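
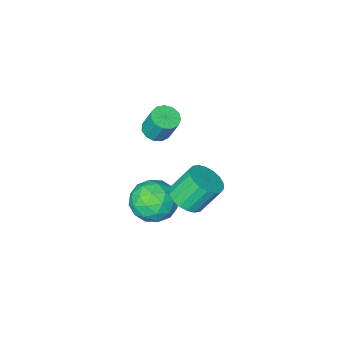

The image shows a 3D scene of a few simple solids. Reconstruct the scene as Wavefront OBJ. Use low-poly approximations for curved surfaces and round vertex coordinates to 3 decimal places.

v 2.862 -0.183 0.544
v 3.392 -0.281 0.651
v 3.269 0.186 1.684
v 2.738 0.283 1.576
v 3.38 0.001 0.523
v 3.256 0.467 1.555
v 3.203 0.224 0.4
v 3.079 0.691 1.433
v 2.918 0.318 0.324
v 2.794 0.784 1.357
v 2.615 0.253 0.317
v 2.491 0.719 1.35
v 2.39 0.049 0.382
v 2.267 0.516 1.415
v 2.316 -0.228 0.499
v 2.192 0.238 1.531
v 2.414 -0.491 0.629
v 2.291 -0.025 1.662
v 2.655 -0.657 0.733
v 2.532 -0.19 1.765
v 2.962 -0.672 0.776
v 2.838 -0.205 1.809
v 3.236 -0.532 0.746
v 3.113 -0.065 1.779
v 2.924 0.573 -2.466
v 3.526 0.98 -3.089
v 2.834 -0.68 -3.371
v 3.436 -0.273 -3.994
v 3.752 -0.551 -3.135
v 3.808 0.223 -2.576
v 2.552 0.077 -3.884
v 2.608 0.851 -3.325
v 3.296 0.673 -3.966
v 4.038 0.285 -3.502
v 2.322 0.015 -2.958
v 3.064 -0.373 -2.494
v 3.233 0.886 -2.698
v 3.127 -0.586 -3.762
v 3.313 -0.75 -3.257
v 3.667 -0.511 -3.623
v 3.399 0.442 -2.396
v 3.753 0.681 -2.762
v 3.885 -0.219 -2.789
v 2.607 -0.381 -3.698
v 2.961 -0.142 -4.064
v 2.693 0.811 -2.837
v 3.047 1.05 -3.203
v 2.475 0.519 -3.671
v 3.452 0.945 -3.58
v 3.398 0.209 -4.111
v 2.879 0.414 -4.047
v 2.912 0.87 -3.718
v 3.888 0.717 -3.307
v 3.834 -0.02 -3.839
v 4.02 -0.183 -3.334
v 4.053 0.272 -3.005
v 3.752 0.537 -3.822
v 2.526 0.32 -2.621
v 2.472 -0.417 -3.153
v 2.307 0.028 -3.455
v 2.34 0.483 -3.126
v 2.962 0.091 -2.349
v 2.908 -0.645 -2.88
v 3.448 -0.57 -2.742
v 3.481 -0.114 -2.413
v 2.608 -0.237 -2.638
v 2.271 0.899 -2.869
v 2.874 0.737 -2.453
v 2.211 1.039 -1.375
v 1.609 1.201 -1.791
v 2.914 1.061 -2.519
v 2.252 1.363 -1.442
v 2.828 1.354 -2.654
v 2.165 1.656 -1.577
v 2.631 1.556 -2.832
v 1.968 1.858 -1.755
v 2.362 1.628 -3.017
v 1.7 1.93 -1.94
v 2.076 1.556 -3.173
v 1.414 1.858 -2.096
v 1.829 1.354 -3.268
v 1.166 1.656 -2.191
v 1.669 1.061 -3.285
v 1.006 1.363 -2.207
v 1.628 0.737 -3.218
v 0.966 1.039 -2.141
v 1.715 0.444 -3.083
v 1.052 0.746 -2.006
v 1.912 0.242 -2.905
v 1.249 0.544 -1.828
v 2.18 0.17 -2.72
v 1.518 0.472 -1.643
v 2.466 0.242 -2.564
v 1.804 0.544 -1.487
v 2.714 0.444 -2.469
v 2.051 0.746 -1.392
f 2 1 5
f 2 5 3
f 3 5 6
f 3 6 4
f 5 1 7
f 5 7 6
f 6 7 8
f 6 8 4
f 7 1 9
f 7 9 8
f 8 9 10
f 8 10 4
f 9 1 11
f 9 11 10
f 10 11 12
f 10 12 4
f 11 1 13
f 11 13 12
f 12 13 14
f 12 14 4
f 13 1 15
f 13 15 14
f 14 15 16
f 14 16 4
f 15 1 17
f 15 17 16
f 16 17 18
f 16 18 4
f 17 1 19
f 17 19 18
f 18 19 20
f 18 20 4
f 19 1 21
f 19 21 20
f 20 21 22
f 20 22 4
f 21 1 23
f 21 23 22
f 22 23 24
f 22 24 4
f 23 1 2
f 23 2 24
f 24 2 3
f 24 3 4
f 25 62 41
f 62 36 65
f 41 65 30
f 62 65 41
f 25 41 37
f 41 30 42
f 37 42 26
f 41 42 37
f 25 37 46
f 37 26 47
f 46 47 32
f 37 47 46
f 25 46 58
f 46 32 61
f 58 61 35
f 46 61 58
f 25 58 62
f 58 35 66
f 62 66 36
f 58 66 62
f 26 42 53
f 42 30 56
f 53 56 34
f 42 56 53
f 30 65 43
f 65 36 64
f 43 64 29
f 65 64 43
f 36 66 63
f 66 35 59
f 63 59 27
f 66 59 63
f 35 61 60
f 61 32 48
f 60 48 31
f 61 48 60
f 32 47 52
f 47 26 49
f 52 49 33
f 47 49 52
f 28 54 40
f 54 34 55
f 40 55 29
f 54 55 40
f 28 40 38
f 40 29 39
f 38 39 27
f 40 39 38
f 28 38 45
f 38 27 44
f 45 44 31
f 38 44 45
f 28 45 50
f 45 31 51
f 50 51 33
f 45 51 50
f 28 50 54
f 50 33 57
f 54 57 34
f 50 57 54
f 29 55 43
f 55 34 56
f 43 56 30
f 55 56 43
f 27 39 63
f 39 29 64
f 63 64 36
f 39 64 63
f 31 44 60
f 44 27 59
f 60 59 35
f 44 59 60
f 33 51 52
f 51 31 48
f 52 48 32
f 51 48 52
f 34 57 53
f 57 33 49
f 53 49 26
f 57 49 53
f 68 67 71
f 68 71 69
f 69 71 72
f 69 72 70
f 71 67 73
f 71 73 72
f 72 73 74
f 72 74 70
f 73 67 75
f 73 75 74
f 74 75 76
f 74 76 70
f 75 67 77
f 75 77 76
f 76 77 78
f 76 78 70
f 77 67 79
f 77 79 78
f 78 79 80
f 78 80 70
f 79 67 81
f 79 81 80
f 80 81 82
f 80 82 70
f 81 67 83
f 81 83 82
f 82 83 84
f 82 84 70
f 83 67 85
f 83 85 84
f 84 85 86
f 84 86 70
f 85 67 87
f 85 87 86
f 86 87 88
f 86 88 70
f 87 67 89
f 87 89 88
f 88 89 90
f 88 90 70
f 89 67 91
f 89 91 90
f 90 91 92
f 90 92 70
f 91 67 93
f 91 93 92
f 92 93 94
f 92 94 70
f 93 67 95
f 93 95 94
f 94 95 96
f 94 96 70
f 95 67 68
f 95 68 96
f 96 68 69
f 96 69 70



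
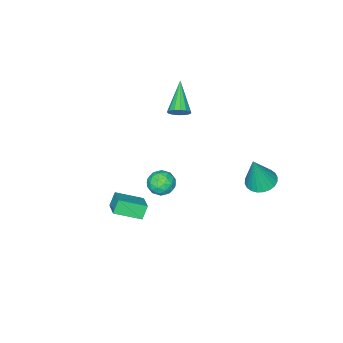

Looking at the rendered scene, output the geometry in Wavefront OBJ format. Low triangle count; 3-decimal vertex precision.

v 1.894 0.994 -2.112
v 2.518 1.332 -1.85
v 1.982 0.148 -1.23
v 2.606 0.486 -0.968
v 1.933 0.827 -0.899
v 1.879 1.35 -1.444
v 2.621 0.13 -1.636
v 2.567 0.653 -2.181
v 2.967 0.799 -1.555
v 2.543 1.229 -1.1
v 1.957 0.251 -1.98
v 1.533 0.681 -1.525
v 2.198 1.237 -2.058
v 2.302 0.243 -1.022
v 1.906 0.443 -0.981
v 2.273 0.642 -0.827
v 1.823 1.247 -1.82
v 2.19 1.446 -1.666
v 1.846 1.149 -1.107
v 2.31 0.034 -1.414
v 2.677 0.233 -1.26
v 2.227 0.838 -2.253
v 2.594 1.037 -2.099
v 2.654 0.331 -1.973
v 2.829 1.122 -1.731
v 2.881 0.625 -1.213
v 2.89 0.416 -1.605
v 2.858 0.723 -1.926
v 2.58 1.376 -1.463
v 2.631 0.879 -0.945
v 2.236 1.079 -0.905
v 2.204 1.386 -1.225
v 2.844 1.062 -1.29
v 1.869 0.601 -2.135
v 1.92 0.104 -1.617
v 2.296 0.094 -1.855
v 2.264 0.401 -2.175
v 1.619 0.855 -1.867
v 1.671 0.358 -1.349
v 1.642 0.757 -1.154
v 1.61 1.064 -1.475
v 1.656 0.418 -1.79
v 2.59 -0.514 -4.474
v 2.16 -0.56 -3.754
v 3.199 0.367 -4.055
v 2.769 0.321 -3.335
v 3.611 -1.481 -3.925
v 3.181 -1.527 -3.205
v 4.22 -0.6 -3.506
v 3.79 -0.646 -2.786
v -3.061 2.488 -3.914
v -2.535 3.126 -4.06
v -2.459 2.432 -1.986
v -2.806 3.286 -3.97
v -3.117 3.325 -3.872
v -3.418 3.236 -3.781
v -3.666 3.033 -3.709
v -3.821 2.748 -3.669
v -3.861 2.422 -3.666
v -3.779 2.107 -3.7
v -3.588 1.85 -3.767
v -3.316 1.689 -3.857
v -3.006 1.65 -3.955
v -2.704 1.739 -4.047
v -2.456 1.942 -4.118
v -2.301 2.227 -4.159
v -2.261 2.553 -4.162
v -2.343 2.868 -4.127
v -2.801 -2.934 -1.712
v -2.36 -3.365 -1.651
v -4.059 -4.066 -0.608
v -2.318 -3.168 -1.401
v -2.406 -2.908 -1.234
v -2.599 -2.655 -1.196
v -2.847 -2.477 -1.295
v -3.082 -2.421 -1.506
v -3.242 -2.503 -1.772
v -3.284 -2.7 -2.022
v -3.196 -2.96 -2.189
v -3.003 -3.213 -2.227
v -2.755 -3.391 -2.128
v -2.52 -3.447 -1.917
f 1 38 17
f 38 12 41
f 17 41 6
f 38 41 17
f 1 17 13
f 17 6 18
f 13 18 2
f 17 18 13
f 1 13 22
f 13 2 23
f 22 23 8
f 13 23 22
f 1 22 34
f 22 8 37
f 34 37 11
f 22 37 34
f 1 34 38
f 34 11 42
f 38 42 12
f 34 42 38
f 2 18 29
f 18 6 32
f 29 32 10
f 18 32 29
f 6 41 19
f 41 12 40
f 19 40 5
f 41 40 19
f 12 42 39
f 42 11 35
f 39 35 3
f 42 35 39
f 11 37 36
f 37 8 24
f 36 24 7
f 37 24 36
f 8 23 28
f 23 2 25
f 28 25 9
f 23 25 28
f 4 30 16
f 30 10 31
f 16 31 5
f 30 31 16
f 4 16 14
f 16 5 15
f 14 15 3
f 16 15 14
f 4 14 21
f 14 3 20
f 21 20 7
f 14 20 21
f 4 21 26
f 21 7 27
f 26 27 9
f 21 27 26
f 4 26 30
f 26 9 33
f 30 33 10
f 26 33 30
f 5 31 19
f 31 10 32
f 19 32 6
f 31 32 19
f 3 15 39
f 15 5 40
f 39 40 12
f 15 40 39
f 7 20 36
f 20 3 35
f 36 35 11
f 20 35 36
f 9 27 28
f 27 7 24
f 28 24 8
f 27 24 28
f 10 33 29
f 33 9 25
f 29 25 2
f 33 25 29
f 44 46 43
f 47 44 43
f 43 46 45
f 45 47 43
f 44 50 46
f 48 44 47
f 48 50 44
f 46 50 45
f 49 47 45
f 45 50 49
f 49 48 47
f 50 48 49
f 52 51 54
f 52 54 53
f 54 51 55
f 54 55 53
f 55 51 56
f 55 56 53
f 56 51 57
f 56 57 53
f 57 51 58
f 57 58 53
f 58 51 59
f 58 59 53
f 59 51 60
f 59 60 53
f 60 51 61
f 60 61 53
f 61 51 62
f 61 62 53
f 62 51 63
f 62 63 53
f 63 51 64
f 63 64 53
f 64 51 65
f 64 65 53
f 65 51 66
f 65 66 53
f 66 51 67
f 66 67 53
f 67 51 68
f 67 68 53
f 68 51 52
f 68 52 53
f 70 69 72
f 70 72 71
f 72 69 73
f 72 73 71
f 73 69 74
f 73 74 71
f 74 69 75
f 74 75 71
f 75 69 76
f 75 76 71
f 76 69 77
f 76 77 71
f 77 69 78
f 77 78 71
f 78 69 79
f 78 79 71
f 79 69 80
f 79 80 71
f 80 69 81
f 80 81 71
f 81 69 82
f 81 82 71
f 82 69 70
f 82 70 71



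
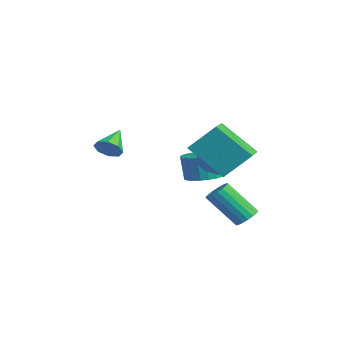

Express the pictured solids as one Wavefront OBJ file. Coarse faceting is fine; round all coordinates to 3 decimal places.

v -2.382 -2.858 -0.201
v -1.837 -2.561 0.1
v -3.258 -2.042 0.581
v -1.99 -2.307 -0.338
v -2.373 -2.377 -0.694
v -2.761 -2.728 -0.762
v -2.927 -3.156 -0.501
v -2.774 -3.41 -0.064
v -2.391 -3.34 0.293
v -2.003 -2.988 0.361
v -0.077 0.275 0.495
v 0.274 1.412 1.695
v 0.943 1.515 -0.979
v 1.294 2.652 0.221
v 1.426 -0.552 0.839
v 1.777 0.585 2.039
v 2.446 0.688 -0.635
v 2.797 1.825 0.565
v 1.076 2.296 -3.727
v 1.626 2.353 -3.426
v 0.915 1.22 -1.912
v 0.364 1.164 -2.213
v 1.48 2.572 -3.33
v 0.769 1.44 -1.817
v 1.254 2.737 -3.313
v 0.543 1.604 -1.8
v 0.993 2.814 -3.378
v 0.281 1.682 -1.865
v 0.748 2.789 -3.512
v 0.036 1.657 -1.998
v 0.568 2.667 -3.689
v -0.144 1.534 -2.175
v 0.488 2.47 -3.873
v -0.223 1.338 -2.359
v 0.525 2.24 -4.028
v -0.186 1.107 -2.514
v 0.671 2.02 -4.123
v -0.04 0.888 -2.61
v 0.897 1.856 -4.14
v 0.186 0.723 -2.627
v 1.159 1.778 -4.075
v 0.447 0.646 -2.562
v 1.404 1.803 -3.942
v 0.692 0.671 -2.428
v 1.584 1.926 -3.765
v 0.872 0.793 -2.251
v 1.663 2.122 -3.581
v 0.952 0.99 -2.067
v -3.301 1.935 -2.757
v -2.721 1.196 -2.714
v -2.96 1.086 -1.4
v -3.539 1.825 -1.443
v -2.49 1.473 -2.648
v -2.728 1.362 -1.335
v -2.381 1.82 -2.6
v -2.62 1.709 -1.286
v -2.413 2.184 -2.575
v -2.651 2.074 -1.261
v -2.58 2.511 -2.578
v -2.818 2.401 -1.264
v -2.856 2.75 -2.608
v -3.095 2.64 -1.294
v -3.2 2.865 -2.661
v -3.439 2.755 -1.347
v -3.56 2.838 -2.728
v -3.798 2.728 -1.414
v -3.88 2.674 -2.8
v -4.119 2.564 -1.486
v -4.112 2.398 -2.865
v -4.35 2.287 -1.552
v -4.22 2.051 -2.914
v -4.459 1.94 -1.6
v -4.189 1.686 -2.939
v -4.427 1.576 -1.625
v -4.022 1.359 -2.936
v -4.26 1.249 -1.622
v -3.745 1.12 -2.906
v -3.984 1.01 -1.592
v -3.401 1.005 -2.853
v -3.64 0.895 -1.539
v -3.042 1.032 -2.786
v -3.28 0.922 -1.472
v -1.708 1.996 -1.127
v -0.772 2.6 -1.125
v -0.848 0.66 -0.275
v 0.088 1.264 -0.273
v -0.776 1.574 0.358
v -1.308 2.4 -0.169
v -0.312 0.86 -1.231
v -0.844 1.686 -1.758
v 0.091 1.898 -1.189
v -0.196 2.34 -0.207
v -1.424 0.92 -1.193
v -1.711 1.362 -0.211
f 2 1 4
f 2 4 3
f 4 1 5
f 4 5 3
f 5 1 6
f 5 6 3
f 6 1 7
f 6 7 3
f 7 1 8
f 7 8 3
f 8 1 9
f 8 9 3
f 9 1 10
f 9 10 3
f 10 1 2
f 10 2 3
f 12 14 11
f 15 12 11
f 11 14 13
f 13 15 11
f 12 18 14
f 16 12 15
f 16 18 12
f 14 18 13
f 17 15 13
f 13 18 17
f 17 16 15
f 18 16 17
f 20 19 23
f 20 23 21
f 21 23 24
f 21 24 22
f 23 19 25
f 23 25 24
f 24 25 26
f 24 26 22
f 25 19 27
f 25 27 26
f 26 27 28
f 26 28 22
f 27 19 29
f 27 29 28
f 28 29 30
f 28 30 22
f 29 19 31
f 29 31 30
f 30 31 32
f 30 32 22
f 31 19 33
f 31 33 32
f 32 33 34
f 32 34 22
f 33 19 35
f 33 35 34
f 34 35 36
f 34 36 22
f 35 19 37
f 35 37 36
f 36 37 38
f 36 38 22
f 37 19 39
f 37 39 38
f 38 39 40
f 38 40 22
f 39 19 41
f 39 41 40
f 40 41 42
f 40 42 22
f 41 19 43
f 41 43 42
f 42 43 44
f 42 44 22
f 43 19 45
f 43 45 44
f 44 45 46
f 44 46 22
f 45 19 47
f 45 47 46
f 46 47 48
f 46 48 22
f 47 19 20
f 47 20 48
f 48 20 21
f 48 21 22
f 50 49 53
f 50 53 51
f 51 53 54
f 51 54 52
f 53 49 55
f 53 55 54
f 54 55 56
f 54 56 52
f 55 49 57
f 55 57 56
f 56 57 58
f 56 58 52
f 57 49 59
f 57 59 58
f 58 59 60
f 58 60 52
f 59 49 61
f 59 61 60
f 60 61 62
f 60 62 52
f 61 49 63
f 61 63 62
f 62 63 64
f 62 64 52
f 63 49 65
f 63 65 64
f 64 65 66
f 64 66 52
f 65 49 67
f 65 67 66
f 66 67 68
f 66 68 52
f 67 49 69
f 67 69 68
f 68 69 70
f 68 70 52
f 69 49 71
f 69 71 70
f 70 71 72
f 70 72 52
f 71 49 73
f 71 73 72
f 72 73 74
f 72 74 52
f 73 49 75
f 73 75 74
f 74 75 76
f 74 76 52
f 75 49 77
f 75 77 76
f 76 77 78
f 76 78 52
f 77 49 79
f 77 79 78
f 78 79 80
f 78 80 52
f 79 49 81
f 79 81 80
f 80 81 82
f 80 82 52
f 81 49 50
f 81 50 82
f 82 50 51
f 82 51 52
f 83 94 88
f 83 88 84
f 83 84 90
f 83 90 93
f 83 93 94
f 84 88 92
f 88 94 87
f 94 93 85
f 93 90 89
f 90 84 91
f 86 92 87
f 86 87 85
f 86 85 89
f 86 89 91
f 86 91 92
f 87 92 88
f 85 87 94
f 89 85 93
f 91 89 90
f 92 91 84



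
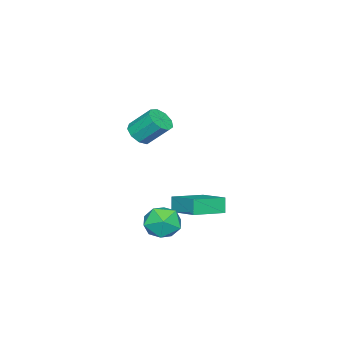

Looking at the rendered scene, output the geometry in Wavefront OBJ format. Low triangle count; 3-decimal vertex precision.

v -4.784 2.177 -4.539
v -5.135 1.978 -3.537
v -3.977 4.037 -3.886
v -4.328 3.838 -2.884
v -2.912 1.202 -4.076
v -3.263 1.003 -3.074
v -2.105 3.062 -3.423
v -2.456 2.863 -2.421
v -1.158 0.211 2.623
v -0.568 -0.201 3.13
v -0.812 1.018 4.404
v -1.402 1.429 3.897
v -0.293 0.212 2.788
v -0.538 1.43 4.062
v -0.423 0.624 2.369
v -0.668 1.842 3.643
v -0.897 0.842 2.069
v -1.142 2.061 3.343
v -1.493 0.766 2.028
v -1.737 1.984 3.302
v -1.931 0.429 2.265
v -2.176 1.648 3.539
v -2.008 -0.01 2.67
v -2.253 1.209 3.944
v -1.687 -0.345 3.053
v -1.932 0.873 4.327
v -1.118 -0.421 3.235
v -1.363 0.798 4.509
v -1.007 2.588 -2.691
v 0.204 2.503 -2.997
v -1.484 1.377 -4.243
v -0.273 1.292 -4.549
v -0.692 0.757 -3.498
v -0.397 1.506 -2.539
v -0.883 2.374 -4.701
v -0.588 3.123 -3.742
v 0.28 2.371 -4.239
v 0.398 1.372 -3.496
v -1.678 2.508 -3.744
v -1.56 1.509 -3.001
f 2 4 1
f 5 2 1
f 1 4 3
f 3 5 1
f 2 8 4
f 6 2 5
f 6 8 2
f 4 8 3
f 7 5 3
f 3 8 7
f 7 6 5
f 8 6 7
f 10 9 13
f 10 13 11
f 11 13 14
f 11 14 12
f 13 9 15
f 13 15 14
f 14 15 16
f 14 16 12
f 15 9 17
f 15 17 16
f 16 17 18
f 16 18 12
f 17 9 19
f 17 19 18
f 18 19 20
f 18 20 12
f 19 9 21
f 19 21 20
f 20 21 22
f 20 22 12
f 21 9 23
f 21 23 22
f 22 23 24
f 22 24 12
f 23 9 25
f 23 25 24
f 24 25 26
f 24 26 12
f 25 9 27
f 25 27 26
f 26 27 28
f 26 28 12
f 27 9 10
f 27 10 28
f 28 10 11
f 28 11 12
f 29 40 34
f 29 34 30
f 29 30 36
f 29 36 39
f 29 39 40
f 30 34 38
f 34 40 33
f 40 39 31
f 39 36 35
f 36 30 37
f 32 38 33
f 32 33 31
f 32 31 35
f 32 35 37
f 32 37 38
f 33 38 34
f 31 33 40
f 35 31 39
f 37 35 36
f 38 37 30



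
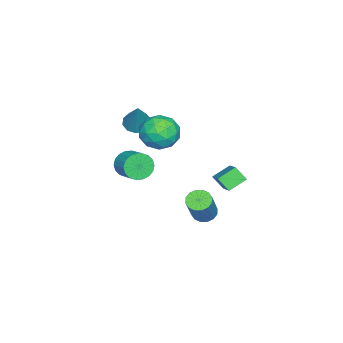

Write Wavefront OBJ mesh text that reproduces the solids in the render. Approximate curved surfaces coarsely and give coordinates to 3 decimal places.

v 3.122 -1.744 2.362
v 3.743 -1.982 1.849
v 4.518 -1.075 2.365
v 3.898 -0.836 2.878
v 3.568 -1.719 1.65
v 4.343 -0.812 2.166
v 3.304 -1.461 1.592
v 4.079 -0.553 2.108
v 3.004 -1.258 1.687
v 3.779 -0.351 2.203
v 2.728 -1.152 1.915
v 3.503 -0.245 2.431
v 2.529 -1.163 2.232
v 3.304 -0.256 2.748
v 2.449 -1.289 2.575
v 3.224 -0.382 3.09
v 2.502 -1.505 2.875
v 3.277 -0.598 3.391
v 2.677 -1.768 3.074
v 3.452 -0.861 3.59
v 2.941 -2.027 3.132
v 3.716 -1.119 3.648
v 3.241 -2.229 3.037
v 4.016 -1.322 3.553
v 3.517 -2.335 2.809
v 4.292 -1.428 3.325
v 3.716 -2.324 2.492
v 4.491 -1.417 3.008
v 3.796 -2.198 2.15
v 4.571 -1.291 2.665
v -2.181 -3.682 1.881
v -1.534 -3.463 1.466
v -1.199 -3.178 3.679
v -1.825 -3.067 1.514
v -2.253 -2.905 1.703
v -2.653 -3.041 1.959
v -2.873 -3.421 2.186
v -2.829 -3.901 2.296
v -2.537 -4.297 2.248
v -2.11 -4.458 2.059
v -1.71 -4.323 1.803
v -1.49 -3.943 1.576
v 0.786 3.453 1.248
v 0.727 2.814 1.935
v 1.997 4.23 2.076
v 1.937 3.591 2.763
v 1.563 2.809 0.717
v 1.503 2.17 1.404
v 2.773 3.586 1.545
v 2.714 2.947 2.232
v 1.468 1.733 -1.453
v 2.048 1.756 -1.844
v 3.192 1.91 -0.138
v 2.612 1.887 0.253
v 1.946 2.102 -1.807
v 3.091 2.255 -0.101
v 1.716 2.349 -1.675
v 2.861 2.502 0.031
v 1.42 2.431 -1.484
v 2.564 2.585 0.222
v 1.136 2.326 -1.284
v 2.281 2.48 0.422
v 0.941 2.062 -1.13
v 2.086 2.216 0.576
v 0.888 1.71 -1.062
v 2.032 1.864 0.644
v 0.989 1.365 -1.099
v 2.134 1.518 0.607
v 1.219 1.118 -1.231
v 2.364 1.271 0.475
v 1.516 1.035 -1.422
v 2.66 1.189 0.284
v 1.799 1.14 -1.622
v 2.944 1.294 0.084
v 1.994 1.404 -1.776
v 3.139 1.558 -0.07
v -0.834 -1.377 3.648
v 0.008 -0.569 3.808
v 0.192 -2.171 2.252
v 1.034 -1.363 2.412
v 0.842 -2.183 3.234
v 0.208 -1.693 4.097
v -0.008 -1.047 1.963
v -0.642 -0.557 2.826
v 0.518 -0.365 2.766
v 1.044 -1.068 3.552
v -0.844 -1.672 2.508
v -0.318 -2.375 3.294
v -0.503 -0.904 3.85
v 0.703 -1.836 2.21
v 0.591 -2.319 2.693
v 1.085 -1.844 2.787
v -0.386 -1.564 4.02
v 0.109 -1.089 4.114
v 0.6 -2.038 3.777
v 0.091 -1.651 1.946
v 0.586 -1.176 2.04
v -0.885 -0.896 3.273
v -0.391 -0.421 3.367
v -0.4 -0.702 2.283
v 0.292 -0.309 3.332
v 0.895 -0.775 2.512
v 0.282 -0.589 2.248
v -0.09 -0.301 2.755
v 0.6 -0.722 3.794
v 1.204 -1.188 2.974
v 1.091 -1.67 3.457
v 0.718 -1.382 3.964
v 0.9 -0.602 3.182
v -1.004 -1.552 3.086
v -0.4 -2.018 2.266
v -0.518 -1.358 2.096
v -0.891 -1.07 2.603
v -0.695 -1.965 3.548
v -0.092 -2.431 2.728
v 0.29 -2.439 3.305
v -0.082 -2.151 3.812
v -0.7 -2.138 2.878
f 2 1 5
f 2 5 3
f 3 5 6
f 3 6 4
f 5 1 7
f 5 7 6
f 6 7 8
f 6 8 4
f 7 1 9
f 7 9 8
f 8 9 10
f 8 10 4
f 9 1 11
f 9 11 10
f 10 11 12
f 10 12 4
f 11 1 13
f 11 13 12
f 12 13 14
f 12 14 4
f 13 1 15
f 13 15 14
f 14 15 16
f 14 16 4
f 15 1 17
f 15 17 16
f 16 17 18
f 16 18 4
f 17 1 19
f 17 19 18
f 18 19 20
f 18 20 4
f 19 1 21
f 19 21 20
f 20 21 22
f 20 22 4
f 21 1 23
f 21 23 22
f 22 23 24
f 22 24 4
f 23 1 25
f 23 25 24
f 24 25 26
f 24 26 4
f 25 1 27
f 25 27 26
f 26 27 28
f 26 28 4
f 27 1 29
f 27 29 28
f 28 29 30
f 28 30 4
f 29 1 2
f 29 2 30
f 30 2 3
f 30 3 4
f 32 31 34
f 32 34 33
f 34 31 35
f 34 35 33
f 35 31 36
f 35 36 33
f 36 31 37
f 36 37 33
f 37 31 38
f 37 38 33
f 38 31 39
f 38 39 33
f 39 31 40
f 39 40 33
f 40 31 41
f 40 41 33
f 41 31 42
f 41 42 33
f 42 31 32
f 42 32 33
f 44 46 43
f 47 44 43
f 43 46 45
f 45 47 43
f 44 50 46
f 48 44 47
f 48 50 44
f 46 50 45
f 49 47 45
f 45 50 49
f 49 48 47
f 50 48 49
f 52 51 55
f 52 55 53
f 53 55 56
f 53 56 54
f 55 51 57
f 55 57 56
f 56 57 58
f 56 58 54
f 57 51 59
f 57 59 58
f 58 59 60
f 58 60 54
f 59 51 61
f 59 61 60
f 60 61 62
f 60 62 54
f 61 51 63
f 61 63 62
f 62 63 64
f 62 64 54
f 63 51 65
f 63 65 64
f 64 65 66
f 64 66 54
f 65 51 67
f 65 67 66
f 66 67 68
f 66 68 54
f 67 51 69
f 67 69 68
f 68 69 70
f 68 70 54
f 69 51 71
f 69 71 70
f 70 71 72
f 70 72 54
f 71 51 73
f 71 73 72
f 72 73 74
f 72 74 54
f 73 51 75
f 73 75 74
f 74 75 76
f 74 76 54
f 75 51 52
f 75 52 76
f 76 52 53
f 76 53 54
f 77 114 93
f 114 88 117
f 93 117 82
f 114 117 93
f 77 93 89
f 93 82 94
f 89 94 78
f 93 94 89
f 77 89 98
f 89 78 99
f 98 99 84
f 89 99 98
f 77 98 110
f 98 84 113
f 110 113 87
f 98 113 110
f 77 110 114
f 110 87 118
f 114 118 88
f 110 118 114
f 78 94 105
f 94 82 108
f 105 108 86
f 94 108 105
f 82 117 95
f 117 88 116
f 95 116 81
f 117 116 95
f 88 118 115
f 118 87 111
f 115 111 79
f 118 111 115
f 87 113 112
f 113 84 100
f 112 100 83
f 113 100 112
f 84 99 104
f 99 78 101
f 104 101 85
f 99 101 104
f 80 106 92
f 106 86 107
f 92 107 81
f 106 107 92
f 80 92 90
f 92 81 91
f 90 91 79
f 92 91 90
f 80 90 97
f 90 79 96
f 97 96 83
f 90 96 97
f 80 97 102
f 97 83 103
f 102 103 85
f 97 103 102
f 80 102 106
f 102 85 109
f 106 109 86
f 102 109 106
f 81 107 95
f 107 86 108
f 95 108 82
f 107 108 95
f 79 91 115
f 91 81 116
f 115 116 88
f 91 116 115
f 83 96 112
f 96 79 111
f 112 111 87
f 96 111 112
f 85 103 104
f 103 83 100
f 104 100 84
f 103 100 104
f 86 109 105
f 109 85 101
f 105 101 78
f 109 101 105



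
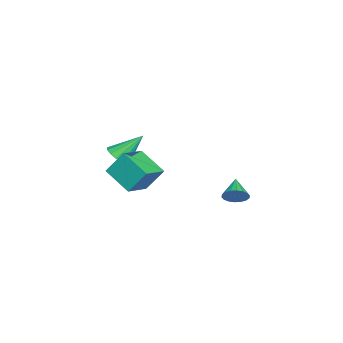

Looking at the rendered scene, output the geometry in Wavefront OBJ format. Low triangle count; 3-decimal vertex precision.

v 4.288 3.413 1.458
v 4.54 3.037 1.788
v 3.412 3.267 1.962
v 4.575 3.251 1.911
v 4.553 3.497 1.944
v 4.479 3.726 1.881
v 4.366 3.893 1.734
v 4.239 3.965 1.533
v 4.121 3.928 1.317
v 4.036 3.788 1.128
v 4 3.574 1.006
v 4.022 3.328 0.973
v 4.097 3.099 1.036
v 4.209 2.932 1.182
v 4.337 2.86 1.384
v 4.455 2.897 1.6
v -0.44 -2.396 0.697
v 0.185 -2.352 0.869
v -0.82 -1.384 1.823
v 0.141 -2.111 0.638
v -0.059 -1.947 0.423
v -0.361 -1.903 0.281
v -0.684 -1.991 0.251
v -0.942 -2.187 0.341
v -1.066 -2.44 0.526
v -1.022 -2.68 0.757
v -0.822 -2.845 0.972
v -0.52 -2.889 1.114
v -0.196 -2.801 1.144
v 0.062 -2.604 1.054
v 3.036 -2.112 1.662
v 2.961 -1.377 2.72
v 1.873 -1.625 1.241
v 1.797 -0.89 2.298
v 3.743 -1.03 0.962
v 3.667 -0.295 2.019
v 2.579 -0.543 0.54
v 2.504 0.192 1.598
f 2 1 4
f 2 4 3
f 4 1 5
f 4 5 3
f 5 1 6
f 5 6 3
f 6 1 7
f 6 7 3
f 7 1 8
f 7 8 3
f 8 1 9
f 8 9 3
f 9 1 10
f 9 10 3
f 10 1 11
f 10 11 3
f 11 1 12
f 11 12 3
f 12 1 13
f 12 13 3
f 13 1 14
f 13 14 3
f 14 1 15
f 14 15 3
f 15 1 16
f 15 16 3
f 16 1 2
f 16 2 3
f 18 17 20
f 18 20 19
f 20 17 21
f 20 21 19
f 21 17 22
f 21 22 19
f 22 17 23
f 22 23 19
f 23 17 24
f 23 24 19
f 24 17 25
f 24 25 19
f 25 17 26
f 25 26 19
f 26 17 27
f 26 27 19
f 27 17 28
f 27 28 19
f 28 17 29
f 28 29 19
f 29 17 30
f 29 30 19
f 30 17 18
f 30 18 19
f 32 34 31
f 35 32 31
f 31 34 33
f 33 35 31
f 32 38 34
f 36 32 35
f 36 38 32
f 34 38 33
f 37 35 33
f 33 38 37
f 37 36 35
f 38 36 37



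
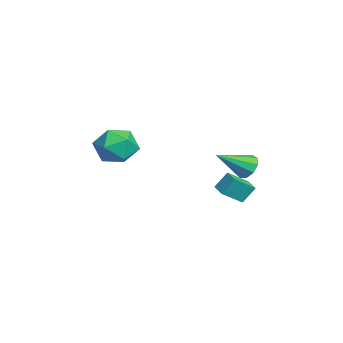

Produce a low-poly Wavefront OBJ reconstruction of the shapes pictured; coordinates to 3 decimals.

v -1.491 3.291 -1.777
v -1.106 2.244 -1
v -1.583 3.917 -0.889
v -1.197 2.869 -0.112
v -0.603 3.551 -1.868
v -0.217 2.503 -1.091
v -0.694 4.176 -0.98
v -0.309 3.129 -0.203
v 1.753 -1.907 3.903
v 2.893 -2.067 3.789
v 1.447 -3.073 2.471
v 2.587 -3.233 2.357
v 2.034 -3.651 3.283
v 2.223 -2.93 4.168
v 2.117 -2.21 2.092
v 2.306 -1.489 2.977
v 3.118 -2.254 2.67
v 3.066 -3.144 3.406
v 1.274 -1.996 2.854
v 1.222 -2.886 3.59
v 1.702 3.515 1.444
v 2.233 3.924 1.782
v 2.238 1.985 2.456
v 1.795 3.948 2.05
v 1.315 3.769 2.034
v 1.015 3.471 1.742
v 1.037 3.194 1.311
v 1.37 3.067 0.943
v 1.859 3.149 0.808
v 2.274 3.402 0.972
v 2.421 3.708 1.356
f 2 4 1
f 5 2 1
f 1 4 3
f 3 5 1
f 2 8 4
f 6 2 5
f 6 8 2
f 4 8 3
f 7 5 3
f 3 8 7
f 7 6 5
f 8 6 7
f 9 20 14
f 9 14 10
f 9 10 16
f 9 16 19
f 9 19 20
f 10 14 18
f 14 20 13
f 20 19 11
f 19 16 15
f 16 10 17
f 12 18 13
f 12 13 11
f 12 11 15
f 12 15 17
f 12 17 18
f 13 18 14
f 11 13 20
f 15 11 19
f 17 15 16
f 18 17 10
f 22 21 24
f 22 24 23
f 24 21 25
f 24 25 23
f 25 21 26
f 25 26 23
f 26 21 27
f 26 27 23
f 27 21 28
f 27 28 23
f 28 21 29
f 28 29 23
f 29 21 30
f 29 30 23
f 30 21 31
f 30 31 23
f 31 21 22
f 31 22 23



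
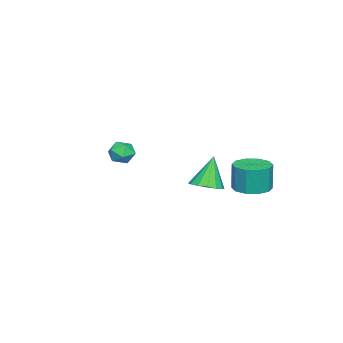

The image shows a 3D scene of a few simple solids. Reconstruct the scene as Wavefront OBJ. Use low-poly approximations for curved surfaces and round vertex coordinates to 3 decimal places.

v -0.275 2.882 -2.02
v 0.654 2.918 -2.001
v 0.625 2.914 -0.542
v -0.305 2.878 -0.56
v 0.455 3.458 -2.004
v 0.426 3.454 -0.544
v -0.023 3.777 -2.012
v -0.052 3.773 -0.553
v -0.597 3.755 -2.024
v -0.626 3.751 -0.564
v -1.048 3.399 -2.034
v -1.078 3.395 -0.574
v -1.205 2.846 -2.038
v -1.234 2.842 -0.579
v -1.006 2.306 -2.036
v -1.035 2.302 -0.576
v -0.528 1.987 -2.027
v -0.557 1.983 -0.568
v 0.046 2.009 -2.016
v 0.017 2.005 -0.556
v 0.498 2.365 -2.006
v 0.468 2.361 -0.546
v 0.427 -2.727 0.133
v 0.897 -2.321 -0.222
v 0.923 -3.679 -0.298
v 1.393 -3.273 -0.653
v 1.422 -3.313 0.06
v 1.115 -2.725 0.327
v 0.705 -3.275 -0.847
v 0.398 -2.687 -0.58
v 1.069 -2.66 -0.827
v 1.512 -2.683 -0.267
v 0.308 -3.317 -0.253
v 0.751 -3.34 0.307
v 4.244 2.399 -0.112
v 4.701 3.027 0.033
v 3.616 2.501 1.432
v 4.354 3.181 -0.119
v 3.977 3.126 -0.268
v 3.672 2.876 -0.376
v 3.52 2.498 -0.413
v 3.563 2.094 -0.369
v 3.787 1.771 -0.257
v 4.134 1.617 -0.105
v 4.511 1.672 0.044
v 4.816 1.922 0.152
v 4.968 2.3 0.189
v 4.926 2.705 0.145
f 2 1 5
f 2 5 3
f 3 5 6
f 3 6 4
f 5 1 7
f 5 7 6
f 6 7 8
f 6 8 4
f 7 1 9
f 7 9 8
f 8 9 10
f 8 10 4
f 9 1 11
f 9 11 10
f 10 11 12
f 10 12 4
f 11 1 13
f 11 13 12
f 12 13 14
f 12 14 4
f 13 1 15
f 13 15 14
f 14 15 16
f 14 16 4
f 15 1 17
f 15 17 16
f 16 17 18
f 16 18 4
f 17 1 19
f 17 19 18
f 18 19 20
f 18 20 4
f 19 1 21
f 19 21 20
f 20 21 22
f 20 22 4
f 21 1 2
f 21 2 22
f 22 2 3
f 22 3 4
f 23 34 28
f 23 28 24
f 23 24 30
f 23 30 33
f 23 33 34
f 24 28 32
f 28 34 27
f 34 33 25
f 33 30 29
f 30 24 31
f 26 32 27
f 26 27 25
f 26 25 29
f 26 29 31
f 26 31 32
f 27 32 28
f 25 27 34
f 29 25 33
f 31 29 30
f 32 31 24
f 36 35 38
f 36 38 37
f 38 35 39
f 38 39 37
f 39 35 40
f 39 40 37
f 40 35 41
f 40 41 37
f 41 35 42
f 41 42 37
f 42 35 43
f 42 43 37
f 43 35 44
f 43 44 37
f 44 35 45
f 44 45 37
f 45 35 46
f 45 46 37
f 46 35 47
f 46 47 37
f 47 35 48
f 47 48 37
f 48 35 36
f 48 36 37



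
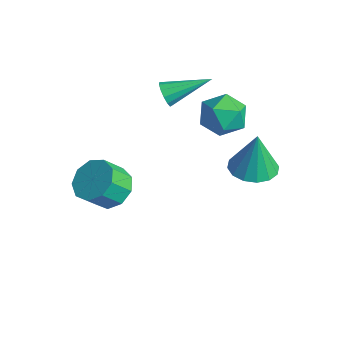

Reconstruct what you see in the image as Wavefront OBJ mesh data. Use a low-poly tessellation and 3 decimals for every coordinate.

v -1.192 -0.446 -1.318
v -0.161 -0.615 -1.428
v -0.198 -1.502 -0.412
v -1.228 -1.334 -0.302
v -0.274 -0.078 -0.964
v -0.311 -0.966 0.052
v -0.817 0.286 -0.665
v -0.853 -0.602 0.351
v -1.535 0.307 -0.672
v -1.571 -0.58 0.344
v -2.092 -0.024 -0.981
v -2.129 -0.911 0.035
v -2.228 -0.552 -1.448
v -2.265 -1.44 -0.432
v -1.879 -1.031 -1.854
v -1.916 -1.919 -0.838
v -1.209 -1.237 -2.009
v -1.245 -2.124 -0.993
v -0.53 -1.072 -1.841
v -0.567 -1.96 -0.825
v 3.33 3.361 1.757
v 4.192 3.923 1.698
v 3.39 3.479 3.723
v 3.794 4.278 1.688
v 3.273 4.387 1.697
v 2.766 4.222 1.722
v 2.411 3.826 1.757
v 2.303 3.305 1.791
v 2.469 2.799 1.817
v 2.867 2.444 1.826
v 3.388 2.334 1.817
v 3.895 2.5 1.792
v 4.25 2.896 1.758
v 4.358 3.417 1.723
v 1.035 4.571 3.328
v 1.692 3.832 3.821
v 0.168 3.248 2.499
v 0.825 2.509 2.992
v 0.09 3.078 3.588
v 0.626 3.896 4.1
v 1.234 3.184 2.22
v 1.77 4.002 2.732
v 1.815 2.975 3.136
v 1.108 2.91 3.981
v 0.752 4.17 2.339
v 0.045 4.105 3.184
v -1.486 2.338 3.247
v -1.157 2.423 2.705
v -0.674 4.082 4.013
v -1.473 2.59 2.659
v -1.793 2.677 2.8
v -2.016 2.657 3.083
v -2.07 2.535 3.418
v -1.939 2.351 3.699
v -1.664 2.163 3.837
v -1.332 2.03 3.787
v -1.049 1.995 3.566
v -0.905 2.069 3.244
v -0.945 2.229 2.923
f 2 1 5
f 2 5 3
f 3 5 6
f 3 6 4
f 5 1 7
f 5 7 6
f 6 7 8
f 6 8 4
f 7 1 9
f 7 9 8
f 8 9 10
f 8 10 4
f 9 1 11
f 9 11 10
f 10 11 12
f 10 12 4
f 11 1 13
f 11 13 12
f 12 13 14
f 12 14 4
f 13 1 15
f 13 15 14
f 14 15 16
f 14 16 4
f 15 1 17
f 15 17 16
f 16 17 18
f 16 18 4
f 17 1 19
f 17 19 18
f 18 19 20
f 18 20 4
f 19 1 2
f 19 2 20
f 20 2 3
f 20 3 4
f 22 21 24
f 22 24 23
f 24 21 25
f 24 25 23
f 25 21 26
f 25 26 23
f 26 21 27
f 26 27 23
f 27 21 28
f 27 28 23
f 28 21 29
f 28 29 23
f 29 21 30
f 29 30 23
f 30 21 31
f 30 31 23
f 31 21 32
f 31 32 23
f 32 21 33
f 32 33 23
f 33 21 34
f 33 34 23
f 34 21 22
f 34 22 23
f 35 46 40
f 35 40 36
f 35 36 42
f 35 42 45
f 35 45 46
f 36 40 44
f 40 46 39
f 46 45 37
f 45 42 41
f 42 36 43
f 38 44 39
f 38 39 37
f 38 37 41
f 38 41 43
f 38 43 44
f 39 44 40
f 37 39 46
f 41 37 45
f 43 41 42
f 44 43 36
f 48 47 50
f 48 50 49
f 50 47 51
f 50 51 49
f 51 47 52
f 51 52 49
f 52 47 53
f 52 53 49
f 53 47 54
f 53 54 49
f 54 47 55
f 54 55 49
f 55 47 56
f 55 56 49
f 56 47 57
f 56 57 49
f 57 47 58
f 57 58 49
f 58 47 59
f 58 59 49
f 59 47 48
f 59 48 49



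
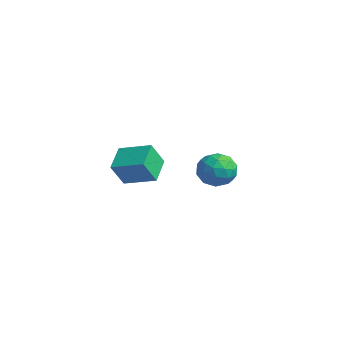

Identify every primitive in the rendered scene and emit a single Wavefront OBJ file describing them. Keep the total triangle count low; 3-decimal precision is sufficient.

v -2.018 -2.555 1.264
v -1.896 -3.274 2.459
v -0.77 -1.579 1.724
v -0.648 -2.298 2.919
v -1.072 -3.462 0.621
v -0.95 -4.181 1.816
v 0.176 -2.486 1.081
v 0.298 -3.205 2.276
v -3.918 2.82 -0.044
v -3.131 3.49 -0.289
v -3.089 1.55 -0.851
v -2.302 2.22 -1.096
v -2.453 1.924 -0.088
v -2.965 2.709 0.412
v -3.255 2.331 -1.552
v -3.767 3.116 -1.052
v -2.721 3.187 -1.221
v -2.225 2.936 -0.316
v -3.995 2.104 -0.824
v -3.499 1.853 0.081
v -3.597 3.267 -0.095
v -2.623 1.773 -1.045
v -2.711 1.6 -0.452
v -2.249 1.993 -0.596
v -3.5 2.808 0.316
v -3.037 3.201 0.172
v -2.638 2.281 0.291
v -3.183 1.839 -1.312
v -2.72 2.232 -1.456
v -3.971 3.047 -0.544
v -3.509 3.44 -0.688
v -3.582 2.759 -1.431
v -2.894 3.482 -0.787
v -2.407 2.736 -1.262
v -2.967 2.801 -1.529
v -3.268 3.263 -1.236
v -2.602 3.335 -0.255
v -2.115 2.588 -0.73
v -2.204 2.414 -0.137
v -2.505 2.876 0.156
v -2.362 3.157 -0.803
v -4.105 2.452 -0.41
v -3.618 1.705 -0.885
v -3.715 2.164 -1.296
v -4.016 2.626 -1.003
v -3.813 2.304 0.122
v -3.326 1.558 -0.353
v -2.952 1.777 0.096
v -3.253 2.239 0.389
v -3.858 1.883 -0.337
f 2 4 1
f 5 2 1
f 1 4 3
f 3 5 1
f 2 8 4
f 6 2 5
f 6 8 2
f 4 8 3
f 7 5 3
f 3 8 7
f 7 6 5
f 8 6 7
f 9 46 25
f 46 20 49
f 25 49 14
f 46 49 25
f 9 25 21
f 25 14 26
f 21 26 10
f 25 26 21
f 9 21 30
f 21 10 31
f 30 31 16
f 21 31 30
f 9 30 42
f 30 16 45
f 42 45 19
f 30 45 42
f 9 42 46
f 42 19 50
f 46 50 20
f 42 50 46
f 10 26 37
f 26 14 40
f 37 40 18
f 26 40 37
f 14 49 27
f 49 20 48
f 27 48 13
f 49 48 27
f 20 50 47
f 50 19 43
f 47 43 11
f 50 43 47
f 19 45 44
f 45 16 32
f 44 32 15
f 45 32 44
f 16 31 36
f 31 10 33
f 36 33 17
f 31 33 36
f 12 38 24
f 38 18 39
f 24 39 13
f 38 39 24
f 12 24 22
f 24 13 23
f 22 23 11
f 24 23 22
f 12 22 29
f 22 11 28
f 29 28 15
f 22 28 29
f 12 29 34
f 29 15 35
f 34 35 17
f 29 35 34
f 12 34 38
f 34 17 41
f 38 41 18
f 34 41 38
f 13 39 27
f 39 18 40
f 27 40 14
f 39 40 27
f 11 23 47
f 23 13 48
f 47 48 20
f 23 48 47
f 15 28 44
f 28 11 43
f 44 43 19
f 28 43 44
f 17 35 36
f 35 15 32
f 36 32 16
f 35 32 36
f 18 41 37
f 41 17 33
f 37 33 10
f 41 33 37



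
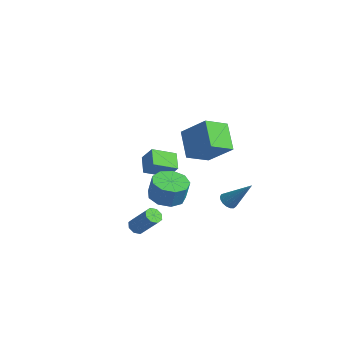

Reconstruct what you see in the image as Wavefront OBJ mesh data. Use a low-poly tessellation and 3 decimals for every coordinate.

v -0.885 -1.032 -1.178
v -1.743 -0.332 -0.666
v -0.217 0.258 -1.824
v -1.075 0.958 -1.313
v -0.185 -0.898 -0.187
v -1.043 -0.198 0.324
v 0.483 0.392 -0.834
v -0.375 1.092 -0.322
v 2.686 0.155 3.191
v 2.389 -1.246 3.948
v 4.114 0.601 4.578
v 3.817 -0.8 5.335
v 3.963 -0.68 2.145
v 3.666 -2.081 2.902
v 5.391 -0.234 3.532
v 5.094 -1.635 4.289
v 1.007 -3.322 -3.609
v 1.445 -3.451 -3.933
v 2.571 -3.187 -2.515
v 2.133 -3.058 -2.191
v 1.354 -3.032 -3.939
v 2.481 -2.768 -2.521
v 1.06 -2.783 -3.752
v 2.187 -2.519 -2.334
v 0.735 -2.85 -3.481
v 1.861 -2.586 -2.063
v 0.569 -3.193 -3.285
v 1.695 -2.929 -1.867
v 0.659 -3.612 -3.279
v 1.786 -3.348 -1.861
v 0.953 -3.861 -3.466
v 2.08 -3.597 -2.048
v 1.279 -3.794 -3.737
v 2.405 -3.53 -2.319
v 2.988 1.915 -3.086
v 3.456 1.602 -3.293
v 4.152 2.605 -1.494
v 3.481 1.857 -3.422
v 3.394 2.125 -3.474
v 3.214 2.346 -3.438
v 2.982 2.468 -3.321
v 2.751 2.463 -3.15
v 2.574 2.333 -2.965
v 2.492 2.107 -2.807
v 2.524 1.838 -2.714
v 2.662 1.586 -2.705
v 2.874 1.41 -2.784
v 3.113 1.349 -2.933
v 3.322 1.418 -3.116
v 3.871 -3.748 0.739
v 4.766 -4.276 0.588
v 5.024 -4.2 1.85
v 4.129 -3.672 2.001
v 4.883 -3.571 0.522
v 5.141 -3.494 1.784
v 4.526 -2.948 0.557
v 4.784 -2.872 1.819
v 3.863 -2.7 0.677
v 4.121 -2.624 1.939
v 3.204 -2.942 0.827
v 3.461 -2.866 2.088
v 2.857 -3.562 0.935
v 3.114 -3.485 2.197
v 2.984 -4.268 0.952
v 3.242 -4.192 2.213
v 3.527 -4.732 0.869
v 3.784 -4.655 2.131
v 4.231 -4.735 0.726
v 4.488 -4.658 1.987
f 2 4 1
f 5 2 1
f 1 4 3
f 3 5 1
f 2 8 4
f 6 2 5
f 6 8 2
f 4 8 3
f 7 5 3
f 3 8 7
f 7 6 5
f 8 6 7
f 10 12 9
f 13 10 9
f 9 12 11
f 11 13 9
f 10 16 12
f 14 10 13
f 14 16 10
f 12 16 11
f 15 13 11
f 11 16 15
f 15 14 13
f 16 14 15
f 18 17 21
f 18 21 19
f 19 21 22
f 19 22 20
f 21 17 23
f 21 23 22
f 22 23 24
f 22 24 20
f 23 17 25
f 23 25 24
f 24 25 26
f 24 26 20
f 25 17 27
f 25 27 26
f 26 27 28
f 26 28 20
f 27 17 29
f 27 29 28
f 28 29 30
f 28 30 20
f 29 17 31
f 29 31 30
f 30 31 32
f 30 32 20
f 31 17 33
f 31 33 32
f 32 33 34
f 32 34 20
f 33 17 18
f 33 18 34
f 34 18 19
f 34 19 20
f 36 35 38
f 36 38 37
f 38 35 39
f 38 39 37
f 39 35 40
f 39 40 37
f 40 35 41
f 40 41 37
f 41 35 42
f 41 42 37
f 42 35 43
f 42 43 37
f 43 35 44
f 43 44 37
f 44 35 45
f 44 45 37
f 45 35 46
f 45 46 37
f 46 35 47
f 46 47 37
f 47 35 48
f 47 48 37
f 48 35 49
f 48 49 37
f 49 35 36
f 49 36 37
f 51 50 54
f 51 54 52
f 52 54 55
f 52 55 53
f 54 50 56
f 54 56 55
f 55 56 57
f 55 57 53
f 56 50 58
f 56 58 57
f 57 58 59
f 57 59 53
f 58 50 60
f 58 60 59
f 59 60 61
f 59 61 53
f 60 50 62
f 60 62 61
f 61 62 63
f 61 63 53
f 62 50 64
f 62 64 63
f 63 64 65
f 63 65 53
f 64 50 66
f 64 66 65
f 65 66 67
f 65 67 53
f 66 50 68
f 66 68 67
f 67 68 69
f 67 69 53
f 68 50 51
f 68 51 69
f 69 51 52
f 69 52 53



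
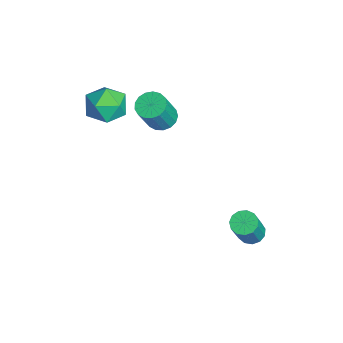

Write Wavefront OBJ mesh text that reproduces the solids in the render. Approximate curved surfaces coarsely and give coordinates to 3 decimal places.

v 1.466 2.344 -4.254
v 2.062 2.642 -4.435
v 2.909 2.074 -2.588
v 2.314 1.776 -2.406
v 1.853 2.916 -4.255
v 2.7 2.348 -2.408
v 1.521 3.008 -4.074
v 2.368 2.44 -2.227
v 1.172 2.89 -3.951
v 2.019 2.321 -2.104
v 0.916 2.598 -3.923
v 1.763 2.03 -2.076
v 0.836 2.226 -4.001
v 1.683 1.657 -2.154
v 0.955 1.891 -4.158
v 1.802 1.323 -2.311
v 1.237 1.7 -4.346
v 2.084 1.132 -2.499
v 1.592 1.714 -4.505
v 2.439 1.146 -2.658
v 1.907 1.928 -4.584
v 2.754 1.359 -2.736
v 2.082 2.274 -4.557
v 2.929 1.705 -2.71
v -2.86 -1.183 1.124
v -2.328 -0.6 1.147
v -1.707 -1.233 2.839
v -2.24 -1.817 2.816
v -2.633 -0.451 1.315
v -2.012 -1.084 3.006
v -2.989 -0.47 1.438
v -2.369 -1.103 3.13
v -3.317 -0.652 1.49
v -2.696 -1.286 3.182
v -3.539 -0.956 1.458
v -2.918 -1.589 3.15
v -3.606 -1.312 1.35
v -2.986 -1.945 3.041
v -3.503 -1.639 1.19
v -2.882 -2.272 2.881
v -3.252 -1.861 1.014
v -2.631 -2.494 2.706
v -2.911 -1.928 0.864
v -2.29 -2.561 2.556
v -2.559 -1.824 0.774
v -1.938 -2.457 2.465
v -2.276 -1.574 0.764
v -1.655 -2.207 2.455
v -2.127 -1.234 0.836
v -1.506 -1.867 2.528
v -2.145 -0.883 0.974
v -1.525 -1.516 2.666
v -3.515 -2.815 2.594
v -2.773 -2.921 1.713
v -3.647 -4.679 2.707
v -2.905 -4.785 1.826
v -2.536 -4.389 2.849
v -2.455 -3.238 2.778
v -3.965 -4.362 1.642
v -3.884 -3.211 1.571
v -3.052 -3.877 1.124
v -2.168 -3.894 1.87
v -4.252 -3.706 2.55
v -3.368 -3.723 3.296
f 2 1 5
f 2 5 3
f 3 5 6
f 3 6 4
f 5 1 7
f 5 7 6
f 6 7 8
f 6 8 4
f 7 1 9
f 7 9 8
f 8 9 10
f 8 10 4
f 9 1 11
f 9 11 10
f 10 11 12
f 10 12 4
f 11 1 13
f 11 13 12
f 12 13 14
f 12 14 4
f 13 1 15
f 13 15 14
f 14 15 16
f 14 16 4
f 15 1 17
f 15 17 16
f 16 17 18
f 16 18 4
f 17 1 19
f 17 19 18
f 18 19 20
f 18 20 4
f 19 1 21
f 19 21 20
f 20 21 22
f 20 22 4
f 21 1 23
f 21 23 22
f 22 23 24
f 22 24 4
f 23 1 2
f 23 2 24
f 24 2 3
f 24 3 4
f 26 25 29
f 26 29 27
f 27 29 30
f 27 30 28
f 29 25 31
f 29 31 30
f 30 31 32
f 30 32 28
f 31 25 33
f 31 33 32
f 32 33 34
f 32 34 28
f 33 25 35
f 33 35 34
f 34 35 36
f 34 36 28
f 35 25 37
f 35 37 36
f 36 37 38
f 36 38 28
f 37 25 39
f 37 39 38
f 38 39 40
f 38 40 28
f 39 25 41
f 39 41 40
f 40 41 42
f 40 42 28
f 41 25 43
f 41 43 42
f 42 43 44
f 42 44 28
f 43 25 45
f 43 45 44
f 44 45 46
f 44 46 28
f 45 25 47
f 45 47 46
f 46 47 48
f 46 48 28
f 47 25 49
f 47 49 48
f 48 49 50
f 48 50 28
f 49 25 51
f 49 51 50
f 50 51 52
f 50 52 28
f 51 25 26
f 51 26 52
f 52 26 27
f 52 27 28
f 53 64 58
f 53 58 54
f 53 54 60
f 53 60 63
f 53 63 64
f 54 58 62
f 58 64 57
f 64 63 55
f 63 60 59
f 60 54 61
f 56 62 57
f 56 57 55
f 56 55 59
f 56 59 61
f 56 61 62
f 57 62 58
f 55 57 64
f 59 55 63
f 61 59 60
f 62 61 54



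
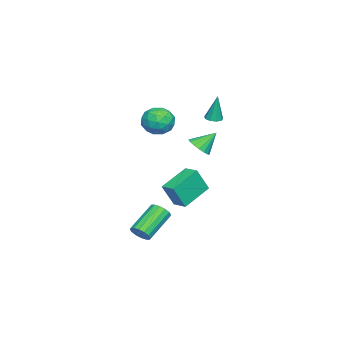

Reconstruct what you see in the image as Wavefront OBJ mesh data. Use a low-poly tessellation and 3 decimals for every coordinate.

v -0.03 1.624 3.753
v 0.633 1.184 3.167
v -0.973 0.336 3.653
v -0.31 -0.104 3.067
v -0.102 0.049 4.021
v 0.481 0.844 4.083
v -0.821 0.676 2.737
v -0.238 1.471 2.799
v 0.144 0.598 2.539
v 0.589 0.21 3.332
v -0.929 1.31 3.488
v -0.484 0.922 4.281
v 0.384 1.517 3.469
v -0.724 0.003 3.351
v -0.602 0.093 3.912
v -0.212 -0.166 3.567
v 0.295 1.317 4.007
v 0.685 1.059 3.663
v 0.253 0.392 4.164
v -1.025 0.461 3.157
v -0.635 0.203 2.813
v -0.128 1.686 3.253
v 0.262 1.427 2.908
v -0.593 1.128 2.656
v 0.487 0.914 2.755
v -0.068 0.157 2.696
v -0.368 0.615 2.503
v -0.025 1.083 2.539
v 0.748 0.686 3.222
v 0.193 -0.071 3.163
v 0.316 0.019 3.723
v 0.659 0.487 3.76
v 0.461 0.341 2.852
v -0.533 1.591 3.657
v -1.088 0.834 3.598
v -0.999 1.033 3.06
v -0.656 1.501 3.097
v -0.272 1.363 4.124
v -0.827 0.606 4.065
v -0.315 0.437 4.281
v 0.028 0.905 4.317
v -0.801 1.179 3.968
v 2.021 0.522 -4.092
v 2.414 0.603 -3.581
v 0.833 1.2 -2.457
v 0.439 1.118 -2.968
v 2.414 0.9 -3.739
v 0.833 1.497 -2.615
v 2.309 1.096 -3.992
v 0.727 1.693 -2.868
v 2.126 1.138 -4.271
v 0.544 1.734 -3.147
v 1.915 1.014 -4.503
v 0.333 1.611 -3.379
v 1.732 0.759 -4.624
v 0.151 1.356 -3.5
v 1.627 0.44 -4.603
v 0.046 1.037 -3.479
v 1.627 0.143 -4.445
v 0.046 0.74 -3.321
v 1.733 -0.053 -4.192
v 0.151 0.544 -3.068
v 1.916 -0.094 -3.913
v 0.334 0.502 -2.789
v 2.127 0.029 -3.681
v 0.545 0.626 -2.557
v 2.309 0.284 -3.56
v 0.728 0.881 -2.436
v -2.71 2.133 -2.299
v -2.225 1.608 -0.834
v -2.242 2.948 -2.162
v -1.757 2.423 -0.697
v -1.083 1.337 -3.123
v -0.598 0.812 -1.658
v -0.615 2.152 -2.986
v -0.13 1.627 -1.521
v -3.199 2.053 0.467
v -2.473 2.282 0.639
v -3.701 2.887 1.473
v -2.585 2.527 0.381
v -2.838 2.664 0.142
v -3.173 2.66 -0.023
v -3.514 2.518 -0.075
v -3.783 2.269 -0.003
v -3.918 1.97 0.176
v -3.888 1.691 0.422
v -3.7 1.495 0.679
v -3.398 1.427 0.886
v -3.05 1.502 0.998
v -2.736 1.703 0.988
v -2.528 1.985 0.858
v -3.433 2.809 2.669
v -3.061 2.447 2.71
v -3.387 3.051 4.371
v -2.914 2.768 2.661
v -3.01 3.107 2.615
v -3.304 3.307 2.594
v -3.658 3.273 2.609
v -3.906 3.023 2.651
v -3.933 2.672 2.702
v -3.726 2.385 2.737
v -3.382 2.296 2.741
f 1 38 17
f 38 12 41
f 17 41 6
f 38 41 17
f 1 17 13
f 17 6 18
f 13 18 2
f 17 18 13
f 1 13 22
f 13 2 23
f 22 23 8
f 13 23 22
f 1 22 34
f 22 8 37
f 34 37 11
f 22 37 34
f 1 34 38
f 34 11 42
f 38 42 12
f 34 42 38
f 2 18 29
f 18 6 32
f 29 32 10
f 18 32 29
f 6 41 19
f 41 12 40
f 19 40 5
f 41 40 19
f 12 42 39
f 42 11 35
f 39 35 3
f 42 35 39
f 11 37 36
f 37 8 24
f 36 24 7
f 37 24 36
f 8 23 28
f 23 2 25
f 28 25 9
f 23 25 28
f 4 30 16
f 30 10 31
f 16 31 5
f 30 31 16
f 4 16 14
f 16 5 15
f 14 15 3
f 16 15 14
f 4 14 21
f 14 3 20
f 21 20 7
f 14 20 21
f 4 21 26
f 21 7 27
f 26 27 9
f 21 27 26
f 4 26 30
f 26 9 33
f 30 33 10
f 26 33 30
f 5 31 19
f 31 10 32
f 19 32 6
f 31 32 19
f 3 15 39
f 15 5 40
f 39 40 12
f 15 40 39
f 7 20 36
f 20 3 35
f 36 35 11
f 20 35 36
f 9 27 28
f 27 7 24
f 28 24 8
f 27 24 28
f 10 33 29
f 33 9 25
f 29 25 2
f 33 25 29
f 44 43 47
f 44 47 45
f 45 47 48
f 45 48 46
f 47 43 49
f 47 49 48
f 48 49 50
f 48 50 46
f 49 43 51
f 49 51 50
f 50 51 52
f 50 52 46
f 51 43 53
f 51 53 52
f 52 53 54
f 52 54 46
f 53 43 55
f 53 55 54
f 54 55 56
f 54 56 46
f 55 43 57
f 55 57 56
f 56 57 58
f 56 58 46
f 57 43 59
f 57 59 58
f 58 59 60
f 58 60 46
f 59 43 61
f 59 61 60
f 60 61 62
f 60 62 46
f 61 43 63
f 61 63 62
f 62 63 64
f 62 64 46
f 63 43 65
f 63 65 64
f 64 65 66
f 64 66 46
f 65 43 67
f 65 67 66
f 66 67 68
f 66 68 46
f 67 43 44
f 67 44 68
f 68 44 45
f 68 45 46
f 70 72 69
f 73 70 69
f 69 72 71
f 71 73 69
f 70 76 72
f 74 70 73
f 74 76 70
f 72 76 71
f 75 73 71
f 71 76 75
f 75 74 73
f 76 74 75
f 78 77 80
f 78 80 79
f 80 77 81
f 80 81 79
f 81 77 82
f 81 82 79
f 82 77 83
f 82 83 79
f 83 77 84
f 83 84 79
f 84 77 85
f 84 85 79
f 85 77 86
f 85 86 79
f 86 77 87
f 86 87 79
f 87 77 88
f 87 88 79
f 88 77 89
f 88 89 79
f 89 77 90
f 89 90 79
f 90 77 91
f 90 91 79
f 91 77 78
f 91 78 79
f 93 92 95
f 93 95 94
f 95 92 96
f 95 96 94
f 96 92 97
f 96 97 94
f 97 92 98
f 97 98 94
f 98 92 99
f 98 99 94
f 99 92 100
f 99 100 94
f 100 92 101
f 100 101 94
f 101 92 102
f 101 102 94
f 102 92 93
f 102 93 94



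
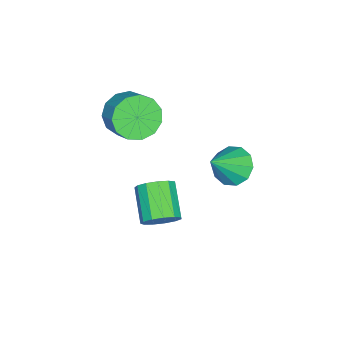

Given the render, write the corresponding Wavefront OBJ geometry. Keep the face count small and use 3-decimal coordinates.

v 2.244 2.387 1.905
v 2.586 1.851 1.371
v 3.296 1.953 3.015
v 2.826 2.301 1.32
v 2.844 2.784 1.491
v 2.632 3.115 1.821
v 2.273 3.168 2.183
v 1.902 2.923 2.438
v 1.662 2.473 2.49
v 1.644 1.99 2.319
v 1.855 1.658 1.989
v 2.215 1.605 1.627
v 1.257 -2.112 2.272
v 2.061 -2.577 1.99
v 2.666 -1.893 2.586
v 1.863 -1.428 2.868
v 1.975 -2.181 1.623
v 2.58 -1.498 2.219
v 1.661 -1.763 1.462
v 2.266 -1.08 2.058
v 1.22 -1.456 1.558
v 1.825 -0.773 2.154
v 0.79 -1.357 1.881
v 1.395 -0.674 2.477
v 0.509 -1.498 2.328
v 1.114 -0.814 2.924
v 0.465 -1.833 2.757
v 1.07 -1.15 3.353
v 0.673 -2.257 3.033
v 1.278 -1.574 3.628
v 1.067 -2.635 3.066
v 1.672 -1.951 3.662
v 1.521 -2.847 2.848
v 2.126 -2.163 3.444
v 1.891 -2.825 2.447
v 2.496 -2.141 3.042
v 3.172 0.048 -1.56
v 3.498 0.284 -0.915
v 2.394 -0.431 -0.095
v 2.068 -0.668 -0.74
v 3.217 0.588 -1.027
v 2.113 -0.128 -0.208
v 2.923 0.72 -1.308
v 1.819 0.005 -0.489
v 2.707 0.639 -1.669
v 1.603 -0.076 -0.85
v 2.639 0.37 -1.996
v 1.535 -0.345 -1.176
v 2.741 -0.001 -2.184
v 1.637 -0.717 -1.364
v 2.979 -0.357 -2.173
v 1.875 -1.072 -1.354
v 3.278 -0.584 -1.968
v 2.174 -1.3 -1.149
v 3.544 -0.611 -1.634
v 2.44 -1.326 -0.814
v 3.692 -0.428 -1.275
v 2.588 -1.144 -0.456
v 3.674 -0.095 -1.008
v 2.57 -0.81 -0.188
f 2 1 4
f 2 4 3
f 4 1 5
f 4 5 3
f 5 1 6
f 5 6 3
f 6 1 7
f 6 7 3
f 7 1 8
f 7 8 3
f 8 1 9
f 8 9 3
f 9 1 10
f 9 10 3
f 10 1 11
f 10 11 3
f 11 1 12
f 11 12 3
f 12 1 2
f 12 2 3
f 14 13 17
f 14 17 15
f 15 17 18
f 15 18 16
f 17 13 19
f 17 19 18
f 18 19 20
f 18 20 16
f 19 13 21
f 19 21 20
f 20 21 22
f 20 22 16
f 21 13 23
f 21 23 22
f 22 23 24
f 22 24 16
f 23 13 25
f 23 25 24
f 24 25 26
f 24 26 16
f 25 13 27
f 25 27 26
f 26 27 28
f 26 28 16
f 27 13 29
f 27 29 28
f 28 29 30
f 28 30 16
f 29 13 31
f 29 31 30
f 30 31 32
f 30 32 16
f 31 13 33
f 31 33 32
f 32 33 34
f 32 34 16
f 33 13 35
f 33 35 34
f 34 35 36
f 34 36 16
f 35 13 14
f 35 14 36
f 36 14 15
f 36 15 16
f 38 37 41
f 38 41 39
f 39 41 42
f 39 42 40
f 41 37 43
f 41 43 42
f 42 43 44
f 42 44 40
f 43 37 45
f 43 45 44
f 44 45 46
f 44 46 40
f 45 37 47
f 45 47 46
f 46 47 48
f 46 48 40
f 47 37 49
f 47 49 48
f 48 49 50
f 48 50 40
f 49 37 51
f 49 51 50
f 50 51 52
f 50 52 40
f 51 37 53
f 51 53 52
f 52 53 54
f 52 54 40
f 53 37 55
f 53 55 54
f 54 55 56
f 54 56 40
f 55 37 57
f 55 57 56
f 56 57 58
f 56 58 40
f 57 37 59
f 57 59 58
f 58 59 60
f 58 60 40
f 59 37 38
f 59 38 60
f 60 38 39
f 60 39 40



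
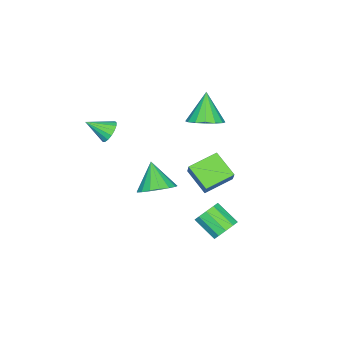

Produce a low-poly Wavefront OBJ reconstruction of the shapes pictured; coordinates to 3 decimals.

v 1.202 -2.702 2.105
v 1.783 -2.416 2.057
v 1.738 -3.678 2.795
v 1.663 -2.297 2.318
v 1.437 -2.271 2.53
v 1.158 -2.344 2.645
v 0.888 -2.499 2.636
v 0.69 -2.7 2.506
v 0.609 -2.902 2.283
v 0.664 -3.058 2.02
v 0.842 -3.133 1.776
v 1.103 -3.109 1.607
v 1.386 -2.992 1.553
v 1.627 -2.808 1.625
v 1.77 -2.601 1.807
v -1.809 0.737 2.133
v -1.115 1.123 2.636
v -2.631 0.323 3.587
v -1.432 1.485 2.56
v -1.85 1.646 2.369
v -2.257 1.564 2.116
v -2.544 1.26 1.867
v -2.634 0.816 1.689
v -2.503 0.351 1.631
v -2.187 -0.011 1.707
v -1.769 -0.172 1.897
v -1.362 -0.089 2.151
v -1.075 0.215 2.4
v -0.984 0.658 2.577
v 2.426 3.08 0.968
v 1.968 1.919 1.707
v 1.178 3.829 1.373
v 0.72 2.668 2.111
v 2.86 3.392 1.729
v 2.402 2.231 2.467
v 1.612 4.141 2.133
v 1.154 2.98 2.872
v 1.641 3.786 -2.026
v 2.136 4.046 -1.541
v 1.974 2.913 -0.769
v 1.479 2.654 -1.254
v 1.722 4.192 -1.413
v 1.56 3.06 -0.641
v 1.278 4.184 -1.519
v 1.115 3.051 -0.747
v 0.972 4.024 -1.819
v 0.809 2.891 -1.047
v 0.922 3.773 -2.198
v 0.759 2.64 -1.426
v 1.146 3.527 -2.511
v 0.984 2.394 -1.739
v 1.56 3.38 -2.639
v 1.398 2.248 -1.867
v 2.005 3.389 -2.533
v 1.842 2.256 -1.761
v 2.311 3.549 -2.233
v 2.148 2.416 -1.461
v 2.361 3.8 -1.854
v 2.198 2.667 -1.082
v -0.785 -1.332 -3.02
v -0.186 -0.81 -2.397
v -1.475 -2.068 -1.74
v -0.576 -0.528 -2.445
v -1.014 -0.431 -2.626
v -1.399 -0.54 -2.896
v -1.644 -0.831 -3.195
v -1.692 -1.236 -3.454
v -1.532 -1.663 -3.613
v -1.201 -2.015 -3.637
v -0.775 -2.21 -3.519
v -0.351 -2.204 -3.287
v -0.026 -1.998 -2.994
v 0.125 -1.64 -2.707
v 0.067 -1.211 -2.491
f 2 1 4
f 2 4 3
f 4 1 5
f 4 5 3
f 5 1 6
f 5 6 3
f 6 1 7
f 6 7 3
f 7 1 8
f 7 8 3
f 8 1 9
f 8 9 3
f 9 1 10
f 9 10 3
f 10 1 11
f 10 11 3
f 11 1 12
f 11 12 3
f 12 1 13
f 12 13 3
f 13 1 14
f 13 14 3
f 14 1 15
f 14 15 3
f 15 1 2
f 15 2 3
f 17 16 19
f 17 19 18
f 19 16 20
f 19 20 18
f 20 16 21
f 20 21 18
f 21 16 22
f 21 22 18
f 22 16 23
f 22 23 18
f 23 16 24
f 23 24 18
f 24 16 25
f 24 25 18
f 25 16 26
f 25 26 18
f 26 16 27
f 26 27 18
f 27 16 28
f 27 28 18
f 28 16 29
f 28 29 18
f 29 16 17
f 29 17 18
f 31 33 30
f 34 31 30
f 30 33 32
f 32 34 30
f 31 37 33
f 35 31 34
f 35 37 31
f 33 37 32
f 36 34 32
f 32 37 36
f 36 35 34
f 37 35 36
f 39 38 42
f 39 42 40
f 40 42 43
f 40 43 41
f 42 38 44
f 42 44 43
f 43 44 45
f 43 45 41
f 44 38 46
f 44 46 45
f 45 46 47
f 45 47 41
f 46 38 48
f 46 48 47
f 47 48 49
f 47 49 41
f 48 38 50
f 48 50 49
f 49 50 51
f 49 51 41
f 50 38 52
f 50 52 51
f 51 52 53
f 51 53 41
f 52 38 54
f 52 54 53
f 53 54 55
f 53 55 41
f 54 38 56
f 54 56 55
f 55 56 57
f 55 57 41
f 56 38 58
f 56 58 57
f 57 58 59
f 57 59 41
f 58 38 39
f 58 39 59
f 59 39 40
f 59 40 41
f 61 60 63
f 61 63 62
f 63 60 64
f 63 64 62
f 64 60 65
f 64 65 62
f 65 60 66
f 65 66 62
f 66 60 67
f 66 67 62
f 67 60 68
f 67 68 62
f 68 60 69
f 68 69 62
f 69 60 70
f 69 70 62
f 70 60 71
f 70 71 62
f 71 60 72
f 71 72 62
f 72 60 73
f 72 73 62
f 73 60 74
f 73 74 62
f 74 60 61
f 74 61 62



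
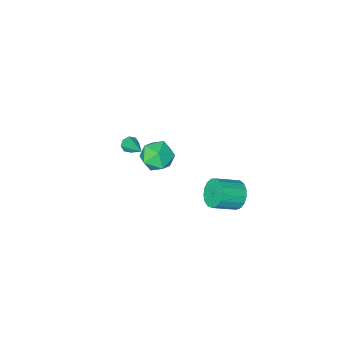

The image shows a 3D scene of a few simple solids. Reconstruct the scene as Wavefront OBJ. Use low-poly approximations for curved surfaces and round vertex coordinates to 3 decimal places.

v -0.514 0.768 3.85
v 0.381 1.015 3.455
v -0.141 -0.815 3.705
v 0.754 -0.568 3.31
v 0.563 -0.38 4.284
v 0.332 0.598 4.373
v -0.092 -0.398 2.787
v -0.323 0.58 2.876
v 0.642 0.294 2.798
v 1.047 0.305 3.723
v -0.807 -0.105 3.437
v -0.402 -0.094 4.362
v -2.164 3.901 2.354
v -1.746 4.081 1.636
v -0.498 3.78 2.288
v -0.916 3.599 3.006
v -1.762 4.438 1.832
v -0.514 4.136 2.484
v -1.87 4.671 2.147
v -0.622 4.369 2.799
v -2.045 4.728 2.51
v -0.797 4.426 3.162
v -2.248 4.595 2.837
v -1 4.294 3.489
v -2.432 4.304 3.053
v -1.184 4.002 3.705
v -2.554 3.92 3.109
v -1.306 3.618 3.761
v -2.587 3.531 2.992
v -1.339 3.23 3.644
v -2.523 3.228 2.729
v -1.275 2.926 3.381
v -2.377 3.078 2.38
v -1.129 2.777 3.032
v -2.182 3.117 2.025
v -0.934 2.816 2.677
v -1.983 3.336 1.746
v -0.735 3.034 2.398
v -1.825 3.683 1.605
v -0.577 3.382 2.257
v -0.478 -3.541 0.872
v 0.016 -3.652 0.93
v -0.242 -1.999 1.788
v -0.054 -3.448 0.605
v -0.372 -3.299 0.436
v -0.753 -3.292 0.522
v -0.973 -3.431 0.813
v -0.903 -3.635 1.139
v -0.584 -3.784 1.308
v -0.204 -3.791 1.221
f 1 12 6
f 1 6 2
f 1 2 8
f 1 8 11
f 1 11 12
f 2 6 10
f 6 12 5
f 12 11 3
f 11 8 7
f 8 2 9
f 4 10 5
f 4 5 3
f 4 3 7
f 4 7 9
f 4 9 10
f 5 10 6
f 3 5 12
f 7 3 11
f 9 7 8
f 10 9 2
f 14 13 17
f 14 17 15
f 15 17 18
f 15 18 16
f 17 13 19
f 17 19 18
f 18 19 20
f 18 20 16
f 19 13 21
f 19 21 20
f 20 21 22
f 20 22 16
f 21 13 23
f 21 23 22
f 22 23 24
f 22 24 16
f 23 13 25
f 23 25 24
f 24 25 26
f 24 26 16
f 25 13 27
f 25 27 26
f 26 27 28
f 26 28 16
f 27 13 29
f 27 29 28
f 28 29 30
f 28 30 16
f 29 13 31
f 29 31 30
f 30 31 32
f 30 32 16
f 31 13 33
f 31 33 32
f 32 33 34
f 32 34 16
f 33 13 35
f 33 35 34
f 34 35 36
f 34 36 16
f 35 13 37
f 35 37 36
f 36 37 38
f 36 38 16
f 37 13 39
f 37 39 38
f 38 39 40
f 38 40 16
f 39 13 14
f 39 14 40
f 40 14 15
f 40 15 16
f 42 41 44
f 42 44 43
f 44 41 45
f 44 45 43
f 45 41 46
f 45 46 43
f 46 41 47
f 46 47 43
f 47 41 48
f 47 48 43
f 48 41 49
f 48 49 43
f 49 41 50
f 49 50 43
f 50 41 42
f 50 42 43



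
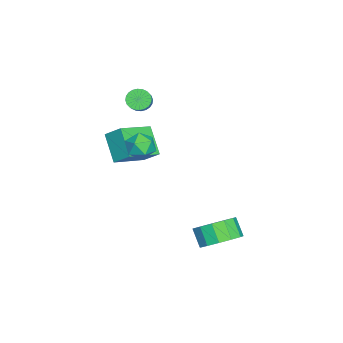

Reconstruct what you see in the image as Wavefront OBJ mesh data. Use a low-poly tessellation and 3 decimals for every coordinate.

v 3.387 -1.236 3.504
v 3.793 -1.936 3.506
v 2.687 -1.644 2.474
v 3.093 -2.344 2.476
v 2.578 -2.173 3.077
v 3.011 -1.921 3.713
v 3.469 -1.659 2.267
v 3.902 -1.407 2.903
v 3.844 -2.198 2.741
v 3.293 -2.516 3.242
v 3.187 -1.064 2.738
v 2.636 -1.382 3.239
v -0.567 -2.607 -0.833
v -1.625 -3.316 0.338
v -0.322 -1.758 -0.098
v -1.38 -2.467 1.073
v 0.98 -3.693 -0.093
v -0.078 -4.402 1.078
v 1.225 -2.844 0.642
v 0.167 -3.553 1.813
v -2.394 -3.231 2.149
v -2.132 -2.873 1.702
v -0.664 -2.57 2.804
v -0.926 -2.929 3.251
v -2.261 -2.706 1.828
v -0.793 -2.403 2.93
v -2.41 -2.619 2.003
v -0.943 -2.316 3.105
v -2.557 -2.625 2.2
v -1.089 -2.322 3.302
v -2.679 -2.723 2.389
v -1.211 -2.421 3.491
v -2.757 -2.899 2.542
v -1.29 -2.597 3.644
v -2.78 -3.126 2.635
v -1.313 -2.823 3.737
v -2.745 -3.368 2.654
v -1.277 -3.066 3.756
v -2.656 -3.59 2.596
v -1.188 -3.287 3.698
v -2.527 -3.757 2.47
v -1.059 -3.454 3.572
v -2.377 -3.844 2.295
v -0.91 -3.541 3.397
v -2.231 -3.838 2.098
v -0.763 -3.535 3.2
v -2.109 -3.739 1.909
v -0.641 -3.437 3.011
v -2.03 -3.563 1.756
v -0.563 -3.261 2.858
v -2.007 -3.337 1.663
v -0.54 -3.034 2.765
v -2.043 -3.094 1.644
v -0.575 -2.792 2.746
v 2.815 1.951 -3.507
v 3.375 2.543 -2.783
v 2.804 2.061 -1.948
v 2.245 1.469 -2.673
v 2.879 2.874 -2.931
v 2.308 2.392 -2.096
v 2.363 2.912 -3.262
v 1.792 2.43 -2.427
v 1.99 2.645 -3.671
v 1.42 2.162 -2.836
v 1.88 2.157 -4.028
v 1.309 1.675 -3.193
v 2.067 1.604 -4.22
v 1.496 1.122 -3.385
v 2.491 1.162 -4.185
v 1.92 0.679 -3.351
v 3.018 0.969 -3.936
v 2.448 0.487 -3.101
v 3.481 1.089 -3.55
v 2.91 0.607 -2.715
v 3.733 1.482 -3.151
v 3.162 1 -2.316
v 3.693 2.024 -2.865
v 3.122 1.542 -2.03
f 1 12 6
f 1 6 2
f 1 2 8
f 1 8 11
f 1 11 12
f 2 6 10
f 6 12 5
f 12 11 3
f 11 8 7
f 8 2 9
f 4 10 5
f 4 5 3
f 4 3 7
f 4 7 9
f 4 9 10
f 5 10 6
f 3 5 12
f 7 3 11
f 9 7 8
f 10 9 2
f 14 16 13
f 17 14 13
f 13 16 15
f 15 17 13
f 14 20 16
f 18 14 17
f 18 20 14
f 16 20 15
f 19 17 15
f 15 20 19
f 19 18 17
f 20 18 19
f 22 21 25
f 22 25 23
f 23 25 26
f 23 26 24
f 25 21 27
f 25 27 26
f 26 27 28
f 26 28 24
f 27 21 29
f 27 29 28
f 28 29 30
f 28 30 24
f 29 21 31
f 29 31 30
f 30 31 32
f 30 32 24
f 31 21 33
f 31 33 32
f 32 33 34
f 32 34 24
f 33 21 35
f 33 35 34
f 34 35 36
f 34 36 24
f 35 21 37
f 35 37 36
f 36 37 38
f 36 38 24
f 37 21 39
f 37 39 38
f 38 39 40
f 38 40 24
f 39 21 41
f 39 41 40
f 40 41 42
f 40 42 24
f 41 21 43
f 41 43 42
f 42 43 44
f 42 44 24
f 43 21 45
f 43 45 44
f 44 45 46
f 44 46 24
f 45 21 47
f 45 47 46
f 46 47 48
f 46 48 24
f 47 21 49
f 47 49 48
f 48 49 50
f 48 50 24
f 49 21 51
f 49 51 50
f 50 51 52
f 50 52 24
f 51 21 53
f 51 53 52
f 52 53 54
f 52 54 24
f 53 21 22
f 53 22 54
f 54 22 23
f 54 23 24
f 56 55 59
f 56 59 57
f 57 59 60
f 57 60 58
f 59 55 61
f 59 61 60
f 60 61 62
f 60 62 58
f 61 55 63
f 61 63 62
f 62 63 64
f 62 64 58
f 63 55 65
f 63 65 64
f 64 65 66
f 64 66 58
f 65 55 67
f 65 67 66
f 66 67 68
f 66 68 58
f 67 55 69
f 67 69 68
f 68 69 70
f 68 70 58
f 69 55 71
f 69 71 70
f 70 71 72
f 70 72 58
f 71 55 73
f 71 73 72
f 72 73 74
f 72 74 58
f 73 55 75
f 73 75 74
f 74 75 76
f 74 76 58
f 75 55 77
f 75 77 76
f 76 77 78
f 76 78 58
f 77 55 56
f 77 56 78
f 78 56 57
f 78 57 58



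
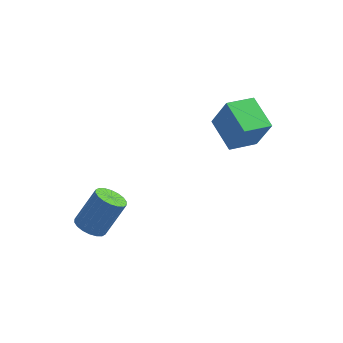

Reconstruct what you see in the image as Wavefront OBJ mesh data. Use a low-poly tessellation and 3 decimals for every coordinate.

v 1.735 2.985 0.89
v 2.558 2.752 2.709
v 2.698 4.233 0.615
v 3.521 4 2.433
v 3.079 1.78 0.127
v 3.902 1.547 1.945
v 4.042 3.028 -0.149
v 4.865 2.795 1.67
v -2.177 -2.991 -3.443
v -1.799 -2.372 -3.887
v -1.025 -1.55 -2.08
v -1.403 -2.169 -1.637
v -2.138 -2.224 -3.809
v -1.364 -1.403 -2.002
v -2.485 -2.228 -3.658
v -1.711 -1.407 -1.852
v -2.771 -2.383 -3.465
v -1.997 -1.562 -1.659
v -2.939 -2.659 -3.268
v -2.165 -1.837 -1.461
v -2.957 -3 -3.105
v -2.183 -2.178 -1.299
v -2.82 -3.339 -3.009
v -2.046 -2.517 -1.203
v -2.555 -3.61 -3
v -1.781 -2.788 -1.193
v -2.216 -3.757 -3.078
v -1.442 -2.936 -1.271
v -1.869 -3.753 -3.228
v -1.095 -2.932 -1.422
v -1.583 -3.598 -3.421
v -0.809 -2.777 -1.615
v -1.415 -3.323 -3.619
v -0.641 -2.501 -1.812
v -1.397 -2.982 -3.781
v -0.623 -2.16 -1.975
v -1.534 -2.643 -3.877
v -0.76 -1.821 -2.071
f 2 4 1
f 5 2 1
f 1 4 3
f 3 5 1
f 2 8 4
f 6 2 5
f 6 8 2
f 4 8 3
f 7 5 3
f 3 8 7
f 7 6 5
f 8 6 7
f 10 9 13
f 10 13 11
f 11 13 14
f 11 14 12
f 13 9 15
f 13 15 14
f 14 15 16
f 14 16 12
f 15 9 17
f 15 17 16
f 16 17 18
f 16 18 12
f 17 9 19
f 17 19 18
f 18 19 20
f 18 20 12
f 19 9 21
f 19 21 20
f 20 21 22
f 20 22 12
f 21 9 23
f 21 23 22
f 22 23 24
f 22 24 12
f 23 9 25
f 23 25 24
f 24 25 26
f 24 26 12
f 25 9 27
f 25 27 26
f 26 27 28
f 26 28 12
f 27 9 29
f 27 29 28
f 28 29 30
f 28 30 12
f 29 9 31
f 29 31 30
f 30 31 32
f 30 32 12
f 31 9 33
f 31 33 32
f 32 33 34
f 32 34 12
f 33 9 35
f 33 35 34
f 34 35 36
f 34 36 12
f 35 9 37
f 35 37 36
f 36 37 38
f 36 38 12
f 37 9 10
f 37 10 38
f 38 10 11
f 38 11 12



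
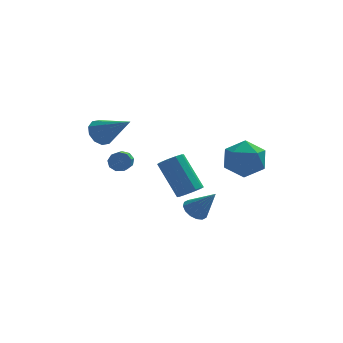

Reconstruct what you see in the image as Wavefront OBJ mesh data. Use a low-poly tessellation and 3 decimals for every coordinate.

v 2.729 -0.752 3.065
v 3.705 -0.308 2.85
v 3.335 -2.332 2.55
v 4.311 -1.888 2.335
v 3.967 -1.978 3.369
v 3.593 -1.001 3.687
v 3.447 -1.639 1.713
v 3.073 -0.662 2.031
v 4.149 -0.856 2.014
v 4.47 -1.066 3.038
v 2.57 -1.574 2.362
v 2.891 -1.784 3.386
v 1.403 -0.868 -0.652
v 1.964 -0.767 -0.986
v 2.237 -1.372 0.592
v 1.902 -0.472 -0.825
v 1.707 -0.283 -0.618
v 1.431 -0.25 -0.42
v 1.147 -0.383 -0.284
v 0.932 -0.646 -0.247
v 0.843 -0.968 -0.318
v 0.905 -1.264 -0.479
v 1.1 -1.453 -0.686
v 1.376 -1.485 -0.884
v 1.66 -1.352 -1.02
v 1.875 -1.089 -1.057
v -2.474 2.675 2.704
v -1.904 3.154 2.551
v -1.226 1.565 3.876
v -2.126 3.31 2.934
v -2.48 3.223 3.23
v -2.832 2.927 3.325
v -3.048 2.535 3.182
v -3.044 2.196 2.857
v -2.822 2.04 2.474
v -2.468 2.126 2.178
v -2.115 2.422 2.083
v -1.9 2.815 2.226
v -1.636 1.233 1.574
v -1.293 1.355 1.973
v -1.521 0.189 2.525
v -1.864 0.067 2.126
v -1.634 1.464 2.062
v -1.863 0.298 2.614
v -1.976 1.465 1.923
v -2.205 0.299 2.475
v -2.159 1.358 1.62
v -2.388 0.192 2.173
v -2.097 1.192 1.296
v -2.326 0.026 1.849
v -1.819 1.045 1.102
v -2.048 -0.12 1.654
v -1.455 0.986 1.128
v -1.684 -0.179 1.681
v -1.176 1.043 1.363
v -1.405 -0.123 1.916
v -1.112 1.188 1.697
v -1.34 0.023 2.249
v 1.405 0.8 -0.443
v 1.923 1.222 -0.495
v 1.153 2.362 1.091
v 0.635 1.94 1.143
v 1.62 1.36 -0.742
v 0.85 2.5 0.845
v 1.235 1.284 -0.874
v 0.465 2.424 0.712
v 0.915 1.023 -0.842
v 0.145 2.164 0.745
v 0.782 0.677 -0.657
v 0.012 1.817 0.929
v 0.887 0.378 -0.391
v 0.117 1.518 1.195
v 1.19 0.24 -0.145
v 0.42 1.38 1.442
v 1.575 0.316 -0.012
v 0.805 1.456 1.574
v 1.895 0.576 -0.045
v 1.125 1.717 1.542
v 2.028 0.923 -0.229
v 1.258 2.063 1.357
f 1 12 6
f 1 6 2
f 1 2 8
f 1 8 11
f 1 11 12
f 2 6 10
f 6 12 5
f 12 11 3
f 11 8 7
f 8 2 9
f 4 10 5
f 4 5 3
f 4 3 7
f 4 7 9
f 4 9 10
f 5 10 6
f 3 5 12
f 7 3 11
f 9 7 8
f 10 9 2
f 14 13 16
f 14 16 15
f 16 13 17
f 16 17 15
f 17 13 18
f 17 18 15
f 18 13 19
f 18 19 15
f 19 13 20
f 19 20 15
f 20 13 21
f 20 21 15
f 21 13 22
f 21 22 15
f 22 13 23
f 22 23 15
f 23 13 24
f 23 24 15
f 24 13 25
f 24 25 15
f 25 13 26
f 25 26 15
f 26 13 14
f 26 14 15
f 28 27 30
f 28 30 29
f 30 27 31
f 30 31 29
f 31 27 32
f 31 32 29
f 32 27 33
f 32 33 29
f 33 27 34
f 33 34 29
f 34 27 35
f 34 35 29
f 35 27 36
f 35 36 29
f 36 27 37
f 36 37 29
f 37 27 38
f 37 38 29
f 38 27 28
f 38 28 29
f 40 39 43
f 40 43 41
f 41 43 44
f 41 44 42
f 43 39 45
f 43 45 44
f 44 45 46
f 44 46 42
f 45 39 47
f 45 47 46
f 46 47 48
f 46 48 42
f 47 39 49
f 47 49 48
f 48 49 50
f 48 50 42
f 49 39 51
f 49 51 50
f 50 51 52
f 50 52 42
f 51 39 53
f 51 53 52
f 52 53 54
f 52 54 42
f 53 39 55
f 53 55 54
f 54 55 56
f 54 56 42
f 55 39 57
f 55 57 56
f 56 57 58
f 56 58 42
f 57 39 40
f 57 40 58
f 58 40 41
f 58 41 42
f 60 59 63
f 60 63 61
f 61 63 64
f 61 64 62
f 63 59 65
f 63 65 64
f 64 65 66
f 64 66 62
f 65 59 67
f 65 67 66
f 66 67 68
f 66 68 62
f 67 59 69
f 67 69 68
f 68 69 70
f 68 70 62
f 69 59 71
f 69 71 70
f 70 71 72
f 70 72 62
f 71 59 73
f 71 73 72
f 72 73 74
f 72 74 62
f 73 59 75
f 73 75 74
f 74 75 76
f 74 76 62
f 75 59 77
f 75 77 76
f 76 77 78
f 76 78 62
f 77 59 79
f 77 79 78
f 78 79 80
f 78 80 62
f 79 59 60
f 79 60 80
f 80 60 61
f 80 61 62

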